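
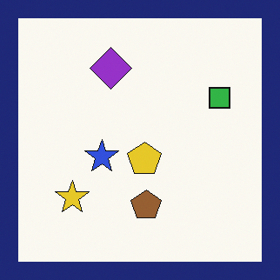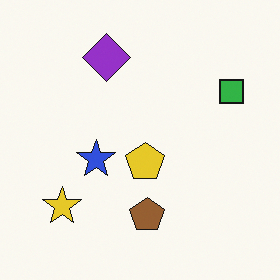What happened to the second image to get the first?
Framed with a navy border.

A solid navy frame runs around the edge of the first image, with the content slightly shrunk inside it.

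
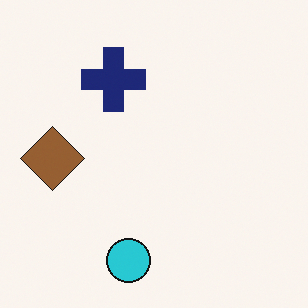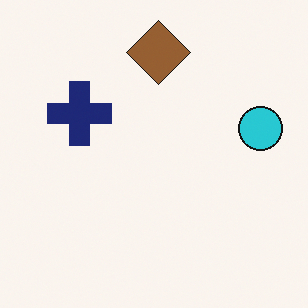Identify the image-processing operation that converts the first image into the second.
It was transposed (reflected across the top-left ↔ bottom-right diagonal).

Shapes have swapped their row and column positions — what was in the top-right is now in the bottom-left — a diagonal reflection.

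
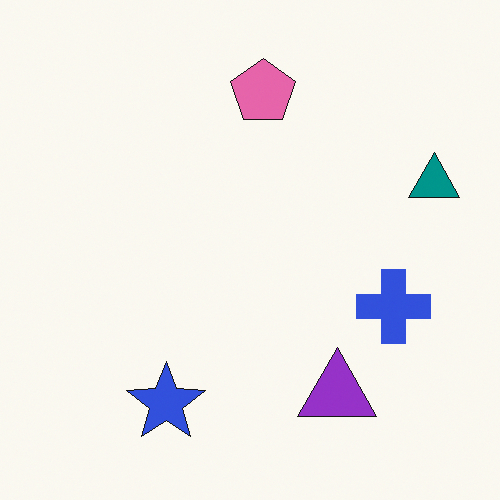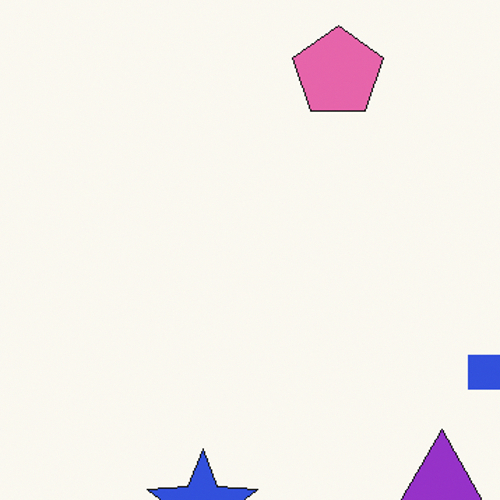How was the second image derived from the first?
Cropped slightly and scaled back up.

The visible shapes are larger and the field of view is narrower; shapes near the original edges may be partly or wholly outside the frame — a crop-and-rescale.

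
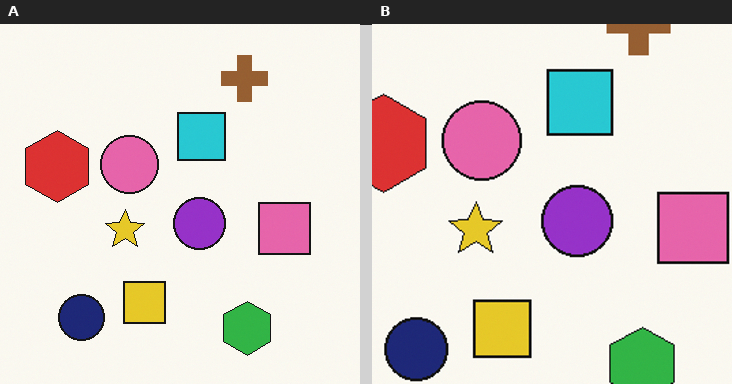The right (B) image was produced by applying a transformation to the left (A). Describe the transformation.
The transformation is: cropped slightly and scaled back up.

The visible shapes are larger and the field of view is narrower; shapes near the original edges may be partly or wholly outside the frame — a crop-and-rescale.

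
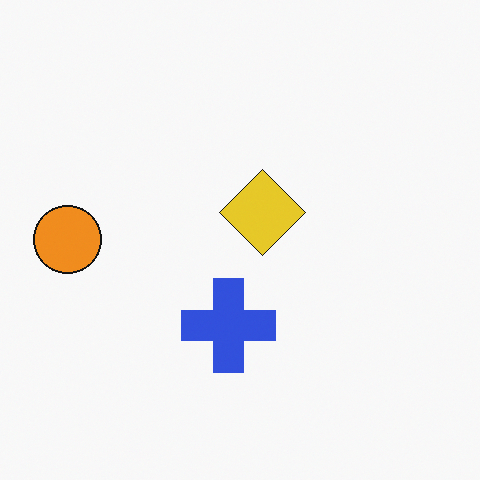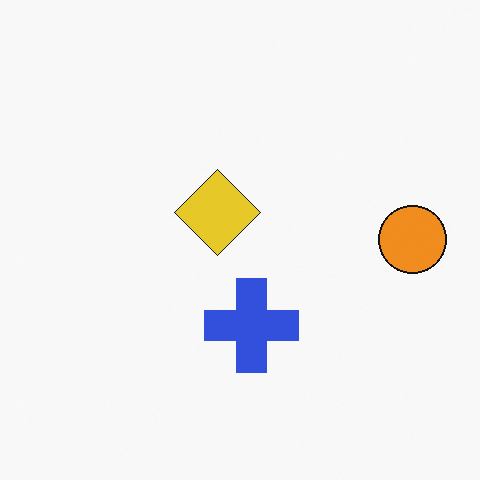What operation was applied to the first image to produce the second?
The image was flipped horizontally (left ↔ right).

The orange circle is in the left of the first image and the right of the second — shapes on opposite sides of the vertical midline have swapped in a mirror flip.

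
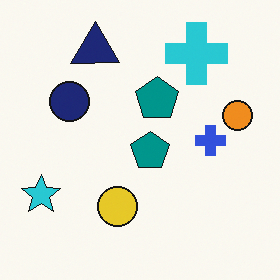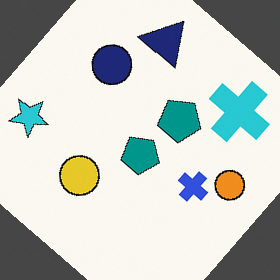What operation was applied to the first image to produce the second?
Rotated clockwise by a large amount — several tens of degrees.

Every shape is tilted by the same angle and the image corners show triangular fill wedges — a whole-image rotation by a non-right angle.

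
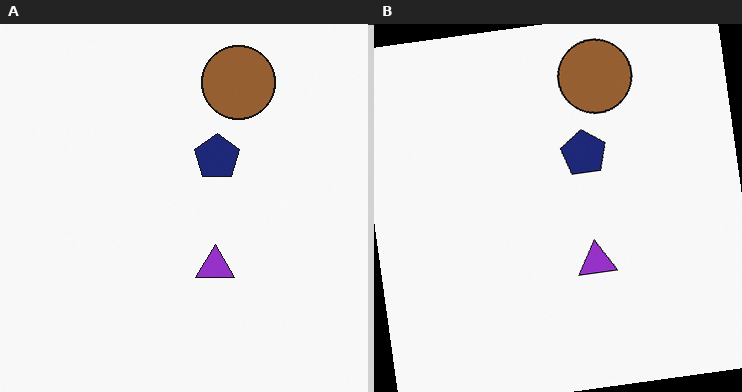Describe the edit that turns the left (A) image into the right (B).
Rotated counter-clockwise by a small amount.

Every shape is tilted by the same angle and the image corners show triangular fill wedges — a whole-image rotation by a non-right angle.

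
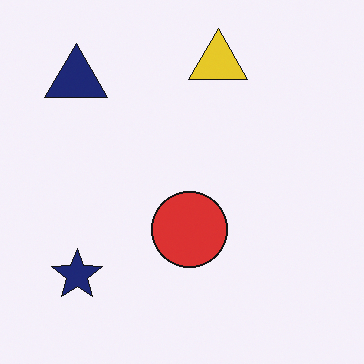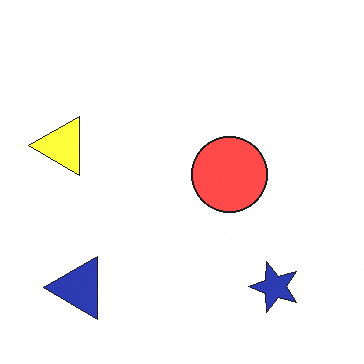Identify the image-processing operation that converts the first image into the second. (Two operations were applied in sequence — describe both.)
It was rotated 90° counter-clockwise, then noticeably brightened.

The navy triangle sits in the top-left of the first image and the bottom-left of the second — consistent with a whole-image 90° counter-clockwise rotation. Every pixel — background and shapes alike — is uniformly brightened.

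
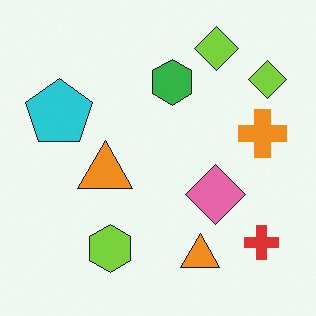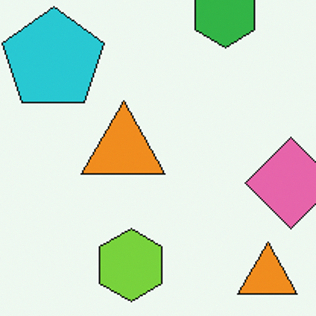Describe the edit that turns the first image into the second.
This is the original image cropped to a modestly smaller region and rescaled.

The visible shapes are larger and the field of view is narrower; shapes near the original edges may be partly or wholly outside the frame — a crop-and-rescale.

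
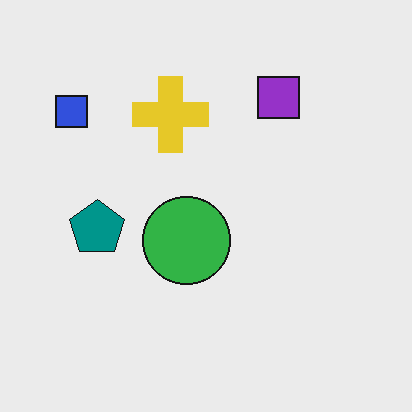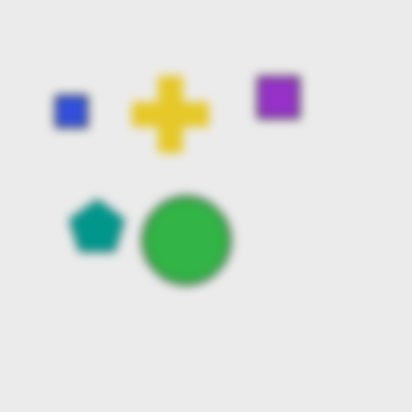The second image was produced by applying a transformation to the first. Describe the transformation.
The transformation is: heavily blurred.

Shape edges and outlines are uniformly softened across the whole image.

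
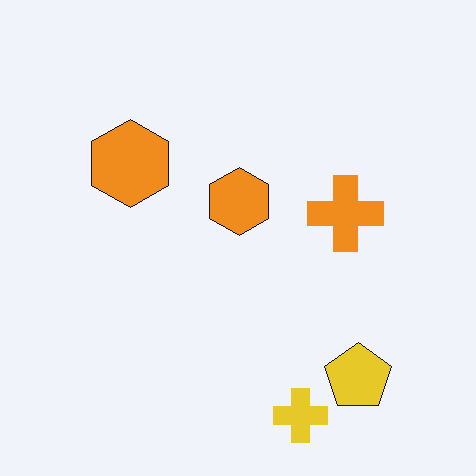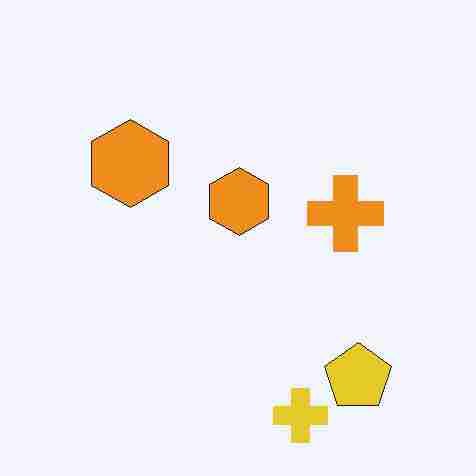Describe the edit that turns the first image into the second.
It was degraded with heavy JPEG compression.

Blocky 8×8 compression artifacts appear around shape edges and the flat background shows ringing — characteristic JPEG degradation.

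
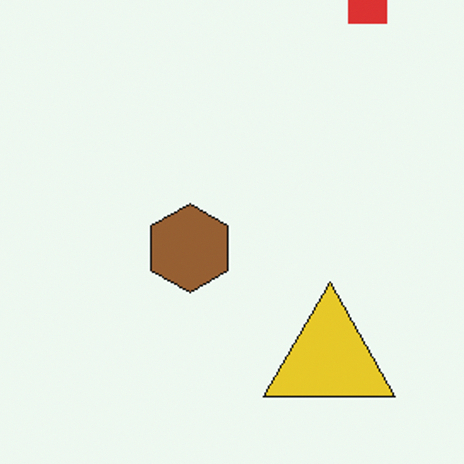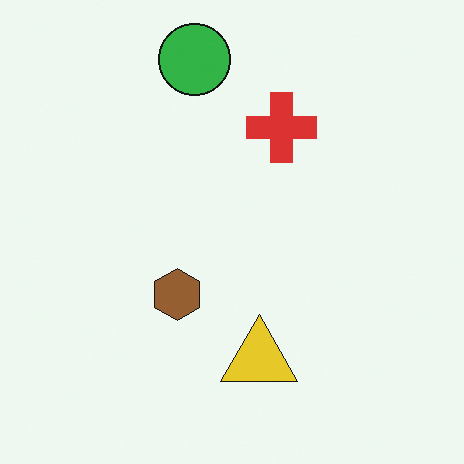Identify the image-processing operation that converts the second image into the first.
It was cropped tightly and scaled back up.

The visible shapes are larger and the field of view is narrower; shapes near the original edges may be partly or wholly outside the frame — a crop-and-rescale.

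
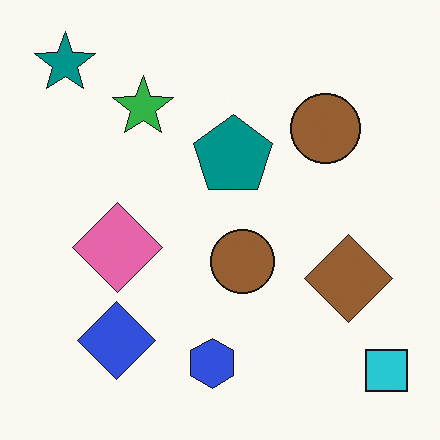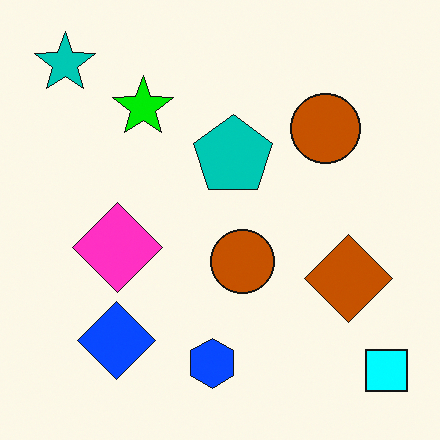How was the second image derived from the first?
The second image is the first heavily oversaturated.

All colors are more vivid — a global saturation change.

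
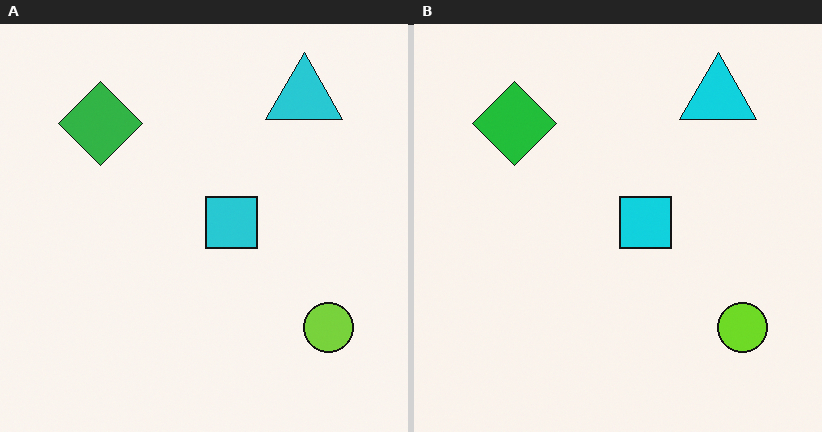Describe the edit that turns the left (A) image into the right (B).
The transformation is: slightly oversaturated.

All colors are more vivid — a global saturation change.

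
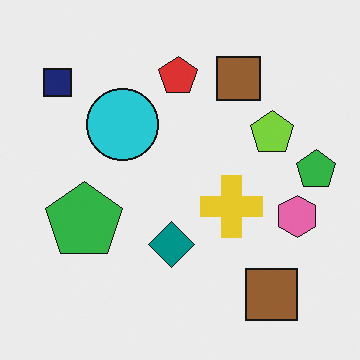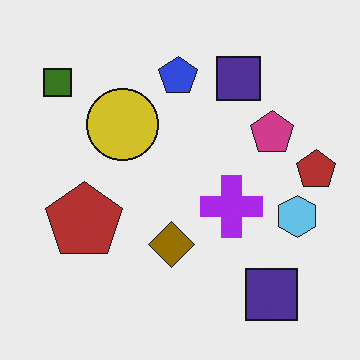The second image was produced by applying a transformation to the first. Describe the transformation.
The image was hue-shifted through roughly half the color wheel.

Every shape's color has rotated by the same amount around the hue wheel — a uniform hue shift.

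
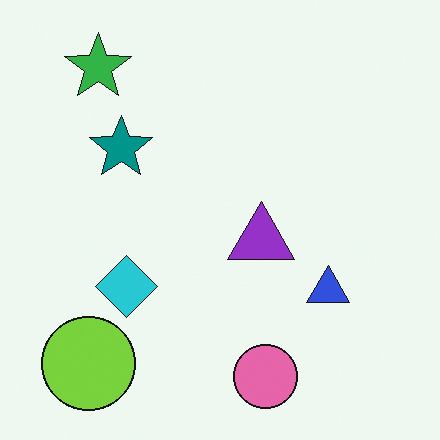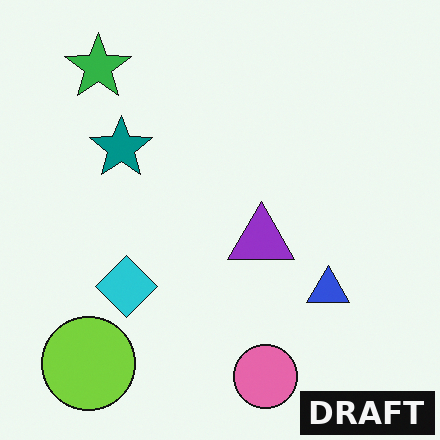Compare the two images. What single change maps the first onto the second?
The transformation is: watermarked with the text "DRAFT" in the lower-right corner.

A dark label reading "DRAFT" appears in the lower-right corner.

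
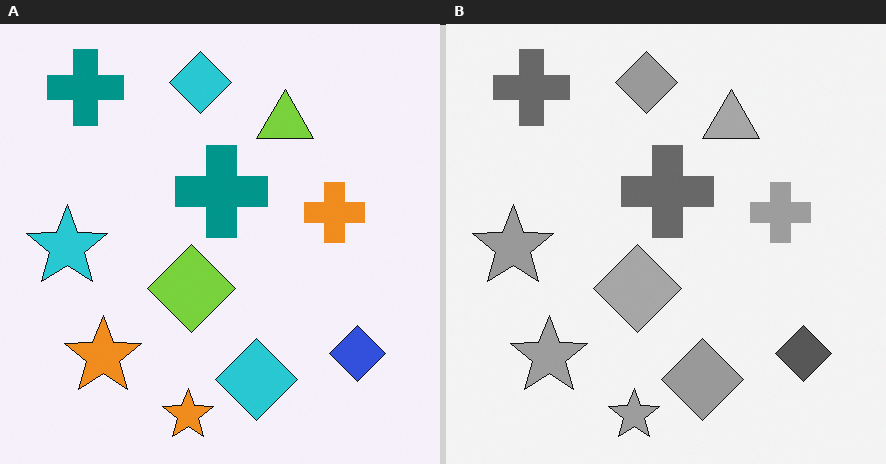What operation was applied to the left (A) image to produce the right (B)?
This is the original image converted to grayscale.

All color is removed — every shape is now a shade of grey.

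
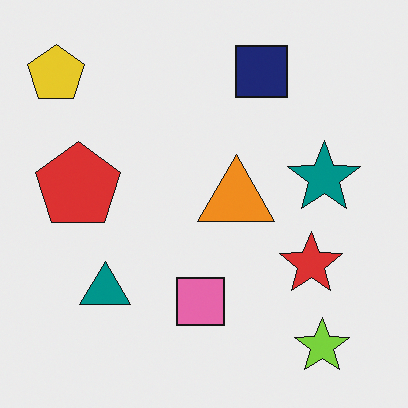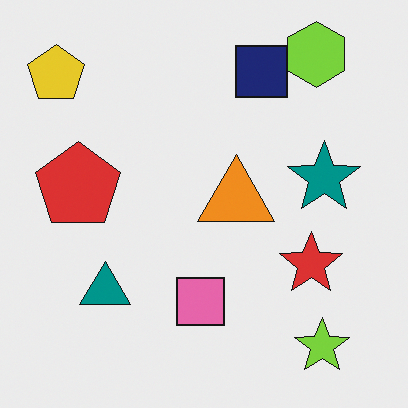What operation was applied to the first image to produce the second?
The image was overlaid with an additional lime hexagon.

A lime hexagon appears in the second image that is absent from the first.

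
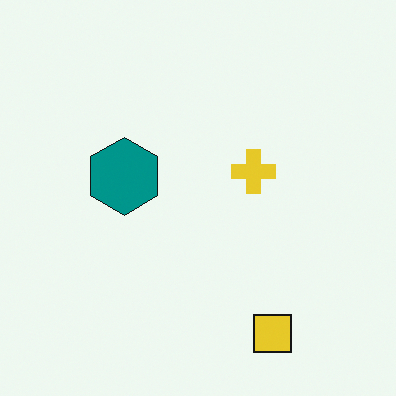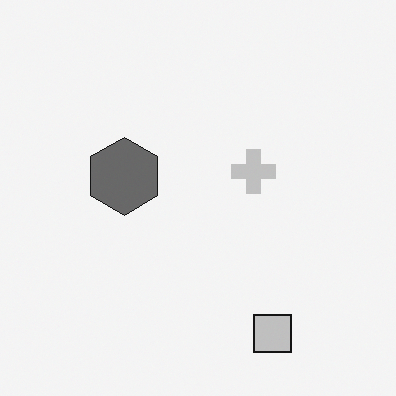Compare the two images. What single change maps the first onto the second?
The transformation is: converted to grayscale.

All color is removed — every shape is now a shade of grey.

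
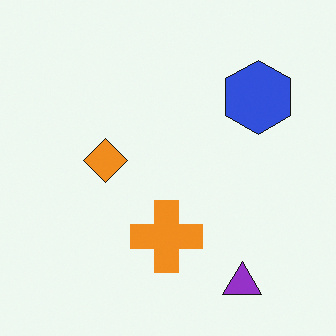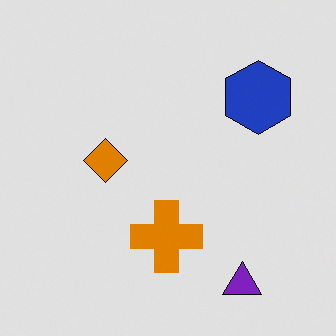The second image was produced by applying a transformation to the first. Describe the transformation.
The second image is the first moderately posterized.

Each flat color has snapped to a coarser quantized level — most visibly, the near-white background has dropped to a flat grey.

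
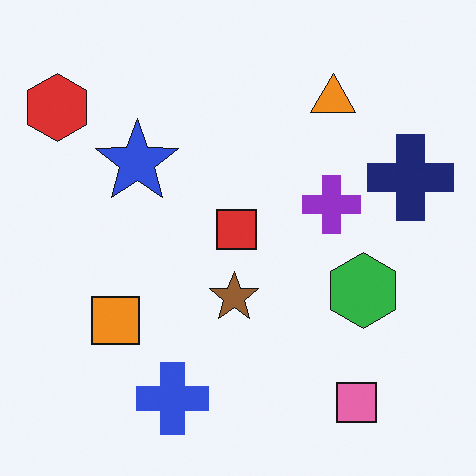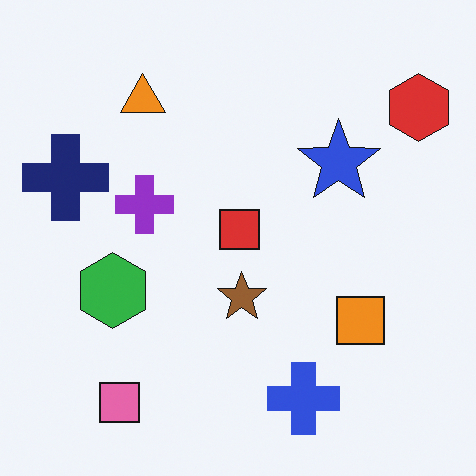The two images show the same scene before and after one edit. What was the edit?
This is the original image flipped horizontally (left ↔ right).

The red hexagon is in the top-left of the first image and the top-right of the second — shapes on opposite sides of the vertical midline have swapped in a mirror flip.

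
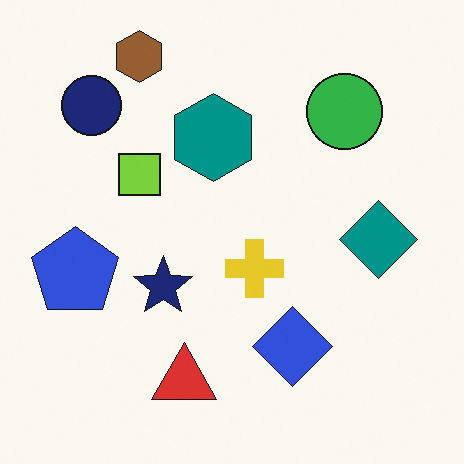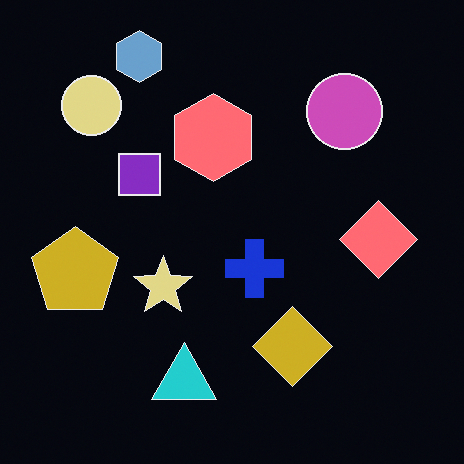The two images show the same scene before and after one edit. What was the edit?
The image was color-inverted (negative).

The light background has become dark and every shape's color is its complement — a photographic negative.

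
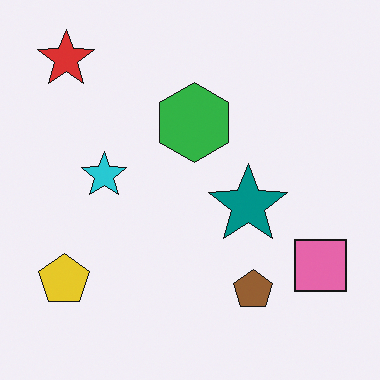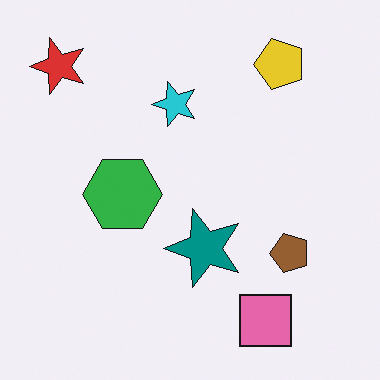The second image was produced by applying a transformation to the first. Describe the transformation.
It was transposed (reflected across the top-left ↔ bottom-right diagonal).

Shapes have swapped their row and column positions — what was in the top-right is now in the bottom-left — a diagonal reflection.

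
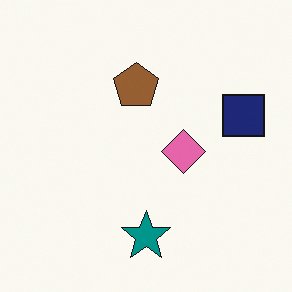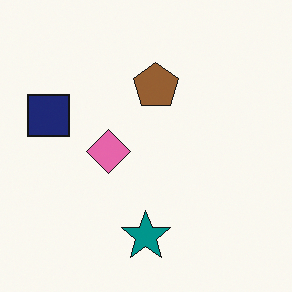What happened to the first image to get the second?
Flipped horizontally (left ↔ right).

The navy square is in the right of the first image and the left of the second — shapes on opposite sides of the vertical midline have swapped in a mirror flip.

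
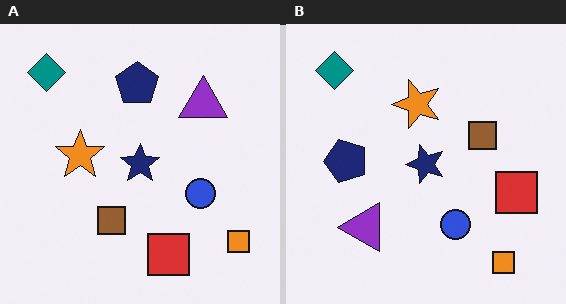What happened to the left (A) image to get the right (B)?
Transposed (reflected across the top-left ↔ bottom-right diagonal).

Shapes have swapped their row and column positions — what was in the top-right is now in the bottom-left — a diagonal reflection.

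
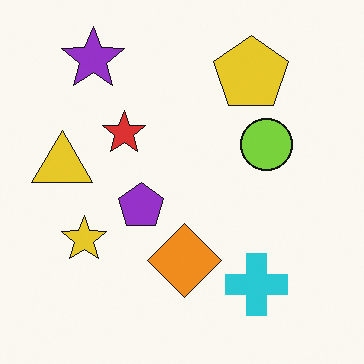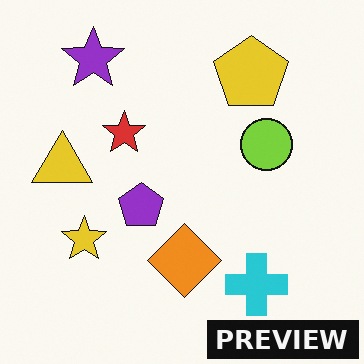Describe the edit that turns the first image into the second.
This is the original image watermarked with the text "PREVIEW" in the lower-right corner.

A dark label reading "PREVIEW" appears in the lower-right corner.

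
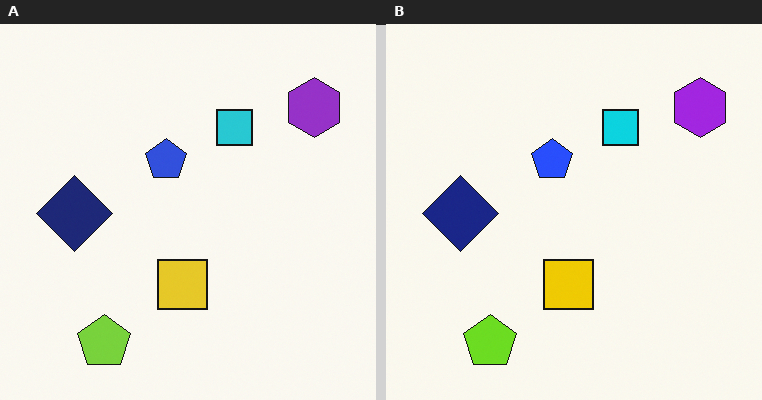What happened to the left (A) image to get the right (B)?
Slightly oversaturated.

All colors are more vivid — a global saturation change.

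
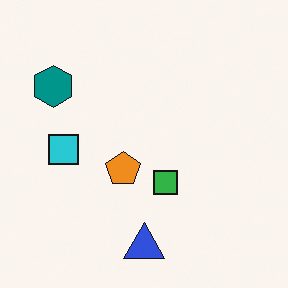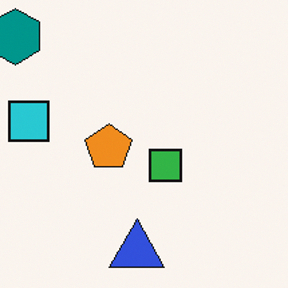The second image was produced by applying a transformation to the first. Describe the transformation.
It was cropped slightly and scaled back up.

The visible shapes are larger and the field of view is narrower; shapes near the original edges may be partly or wholly outside the frame — a crop-and-rescale.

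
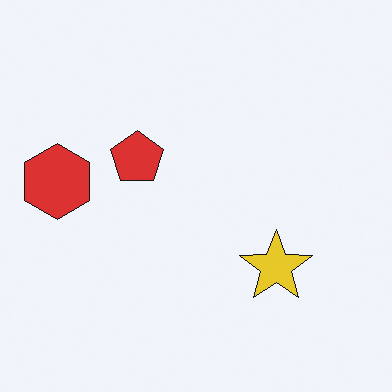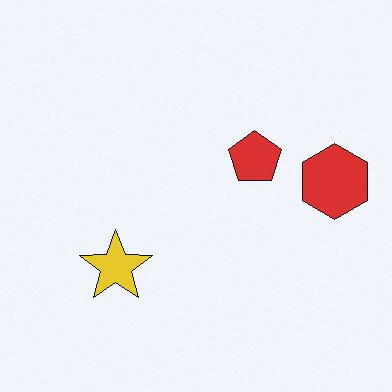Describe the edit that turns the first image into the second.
It was flipped horizontally (left ↔ right).

The red hexagon is in the left of the first image and the right of the second — shapes on opposite sides of the vertical midline have swapped in a mirror flip.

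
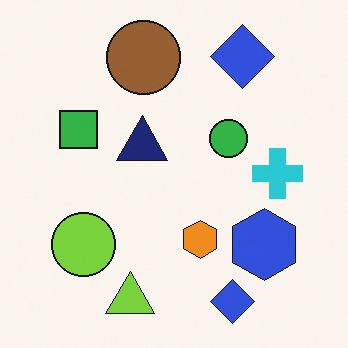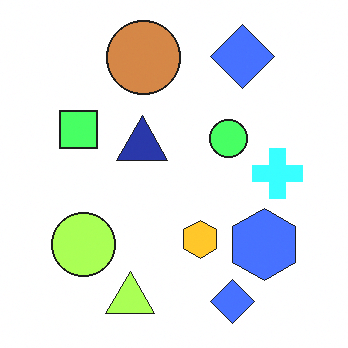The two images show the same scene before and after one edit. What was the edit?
It was substantially brightened.

Every pixel — background and shapes alike — is uniformly brightened.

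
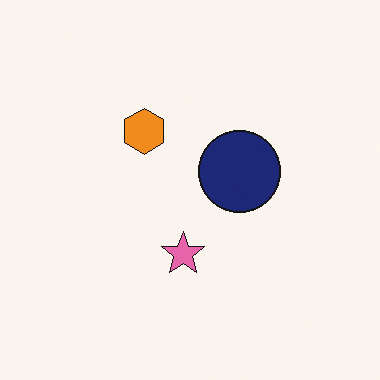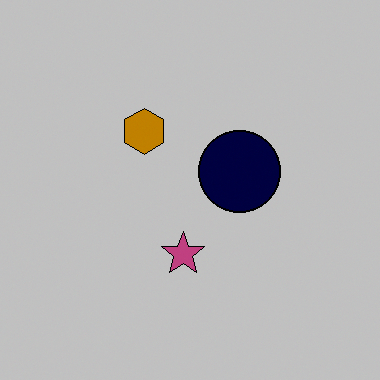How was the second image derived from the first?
This is the original image heavily posterized to just a handful of flat colors.

Each flat color has snapped to a coarser quantized level — most visibly, the near-white background has dropped to a flat grey.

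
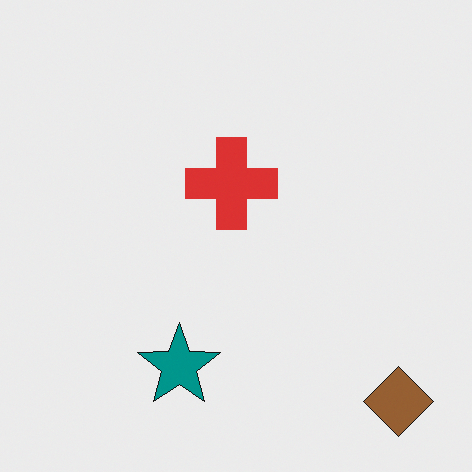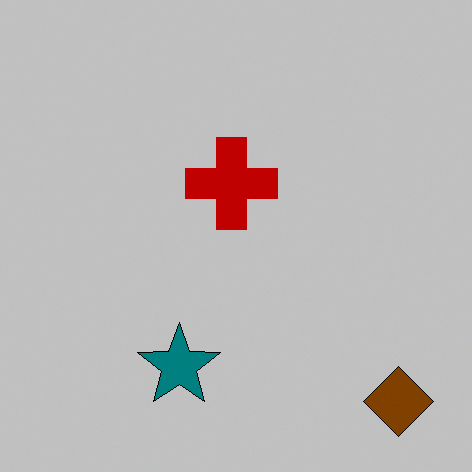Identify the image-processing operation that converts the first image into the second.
Heavily posterized to just a handful of flat colors.

Each flat color has snapped to a coarser quantized level — most visibly, the near-white background has dropped to a flat grey.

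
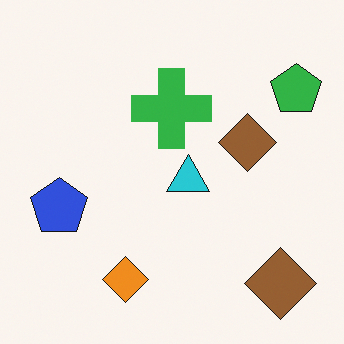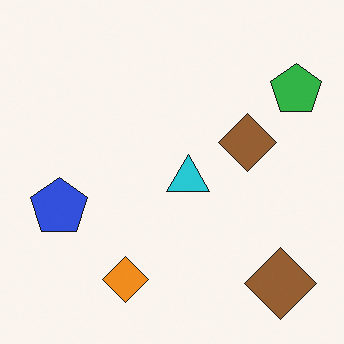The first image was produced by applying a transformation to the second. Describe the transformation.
Overlaid with an additional green cross.

A green cross appears in the first image that is absent from the second.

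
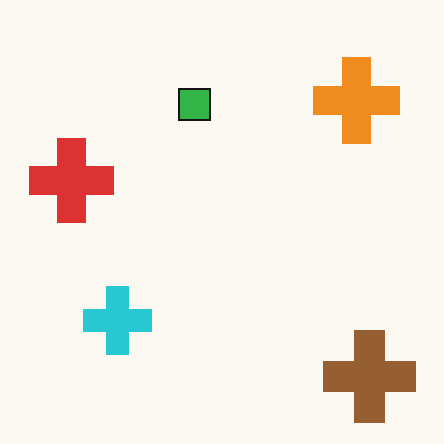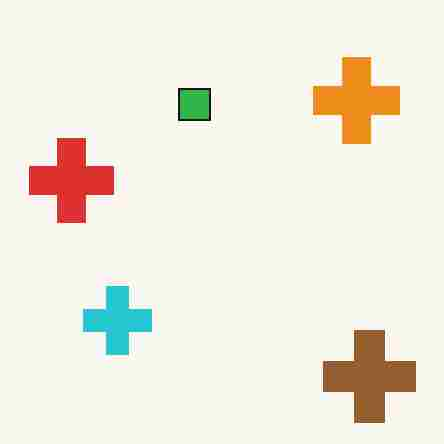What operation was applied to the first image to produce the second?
It was degraded with heavy JPEG compression.

Blocky 8×8 compression artifacts appear around shape edges and the flat background shows ringing — characteristic JPEG degradation.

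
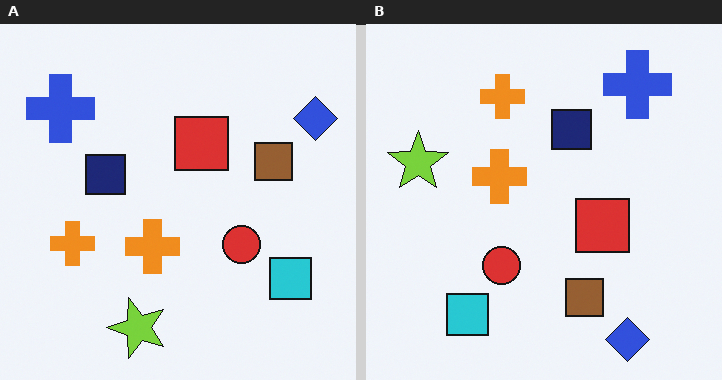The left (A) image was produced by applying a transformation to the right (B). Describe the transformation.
This is the original image rotated 90° counter-clockwise.

The blue diamond sits in the bottom-right of the right (B) image and the top-right of the left (A) — consistent with a whole-image 90° counter-clockwise rotation.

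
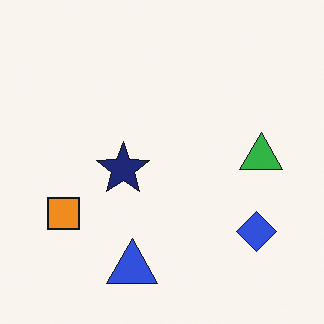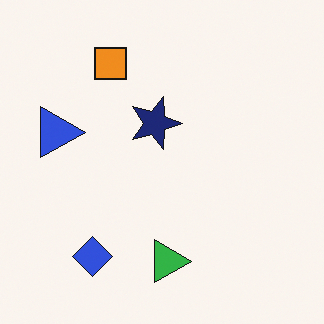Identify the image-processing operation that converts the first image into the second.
The transformation is: rotated 90° clockwise.

The blue diamond sits in the bottom-right of the first image and the bottom-left of the second — consistent with a whole-image 90° clockwise rotation.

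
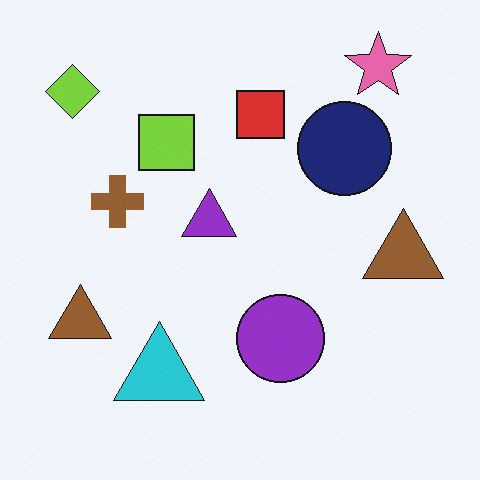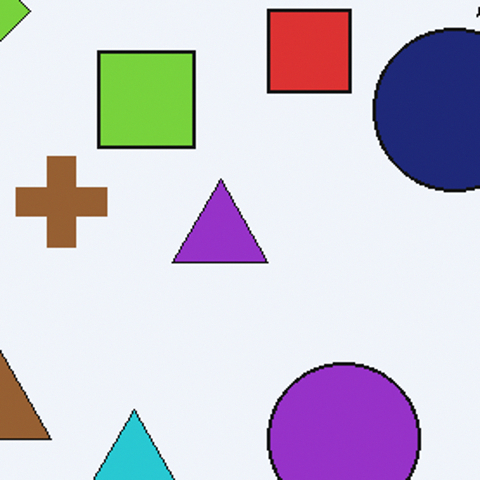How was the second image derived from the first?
This is the original image cropped to a noticeably smaller region and rescaled.

The visible shapes are larger and the field of view is narrower; shapes near the original edges may be partly or wholly outside the frame — a crop-and-rescale.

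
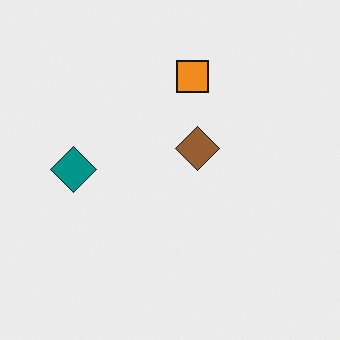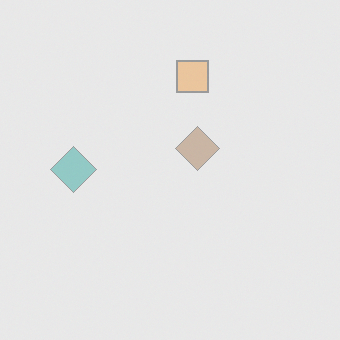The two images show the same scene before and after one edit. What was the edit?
The second image is the first given much lower contrast.

Tones are pushed toward mid-grey across the whole image — a global contrast change.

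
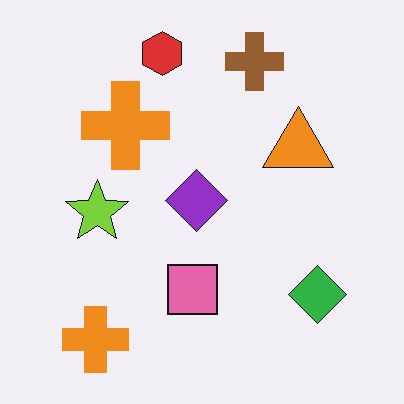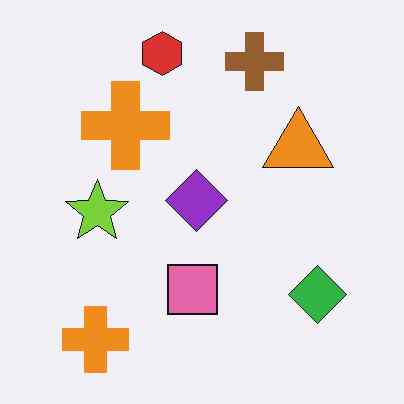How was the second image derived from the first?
The image was JPEG-compressed with visible artifacts.

Blocky 8×8 compression artifacts appear around shape edges and the flat background shows ringing — characteristic JPEG degradation.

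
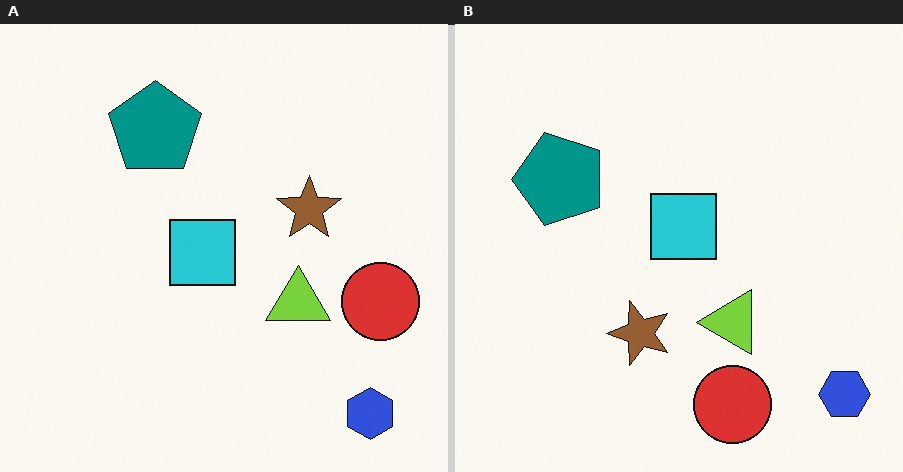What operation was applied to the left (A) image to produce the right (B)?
It was transposed (reflected across the top-left ↔ bottom-right diagonal).

Shapes have swapped their row and column positions — what was in the top-right is now in the bottom-left — a diagonal reflection.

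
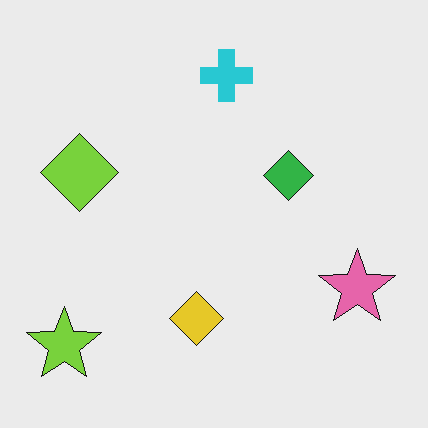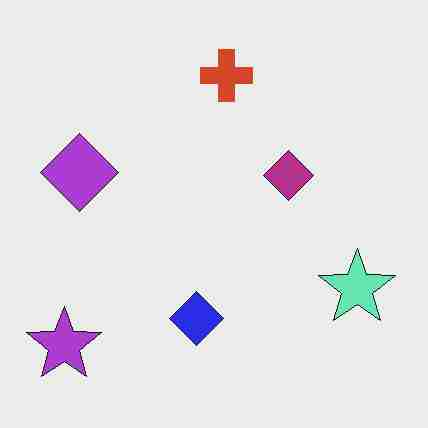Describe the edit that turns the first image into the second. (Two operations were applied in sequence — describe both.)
Hue-shifted by a large amount, then heavily JPEG-compressed with obvious blocking artifacts.

Every shape's color has rotated by the same amount around the hue wheel — a uniform hue shift. Blocky 8×8 compression artifacts appear around shape edges and the flat background shows ringing — characteristic JPEG degradation.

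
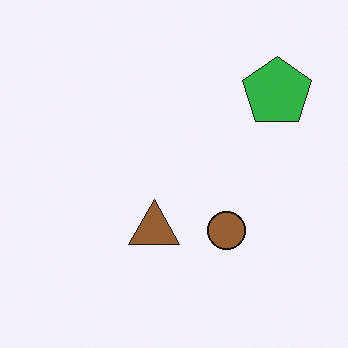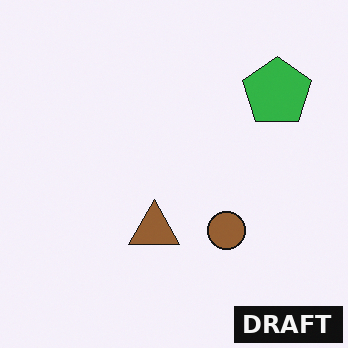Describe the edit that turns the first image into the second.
The image was watermarked with the text "DRAFT" in the lower-right corner.

A dark label reading "DRAFT" appears in the lower-right corner.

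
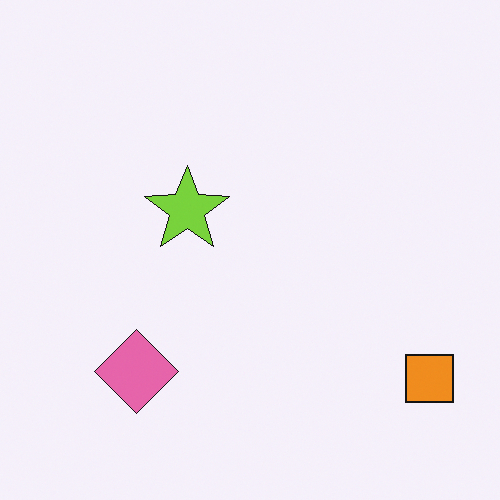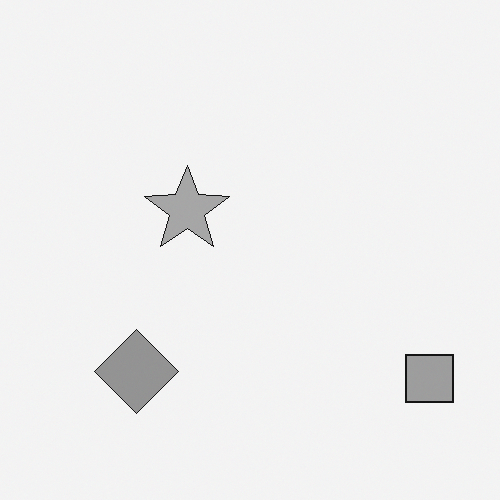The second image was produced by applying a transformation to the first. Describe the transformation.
This is the original image converted to grayscale.

All color is removed — every shape is now a shade of grey.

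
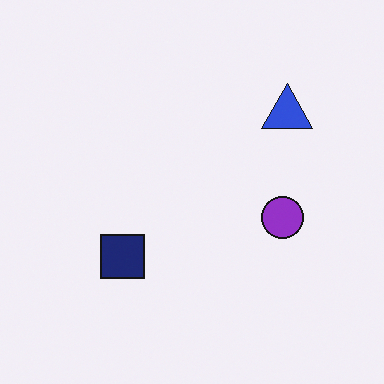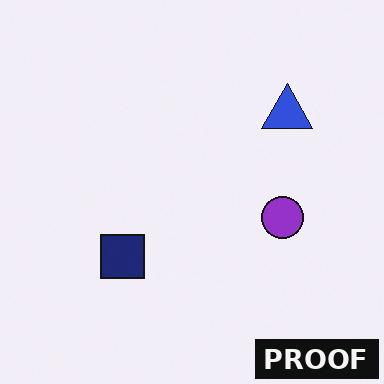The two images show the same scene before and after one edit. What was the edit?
The transformation is: watermarked with the text "PROOF" in the lower-right corner.

A dark label reading "PROOF" appears in the lower-right corner.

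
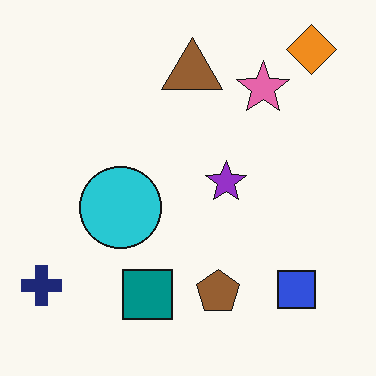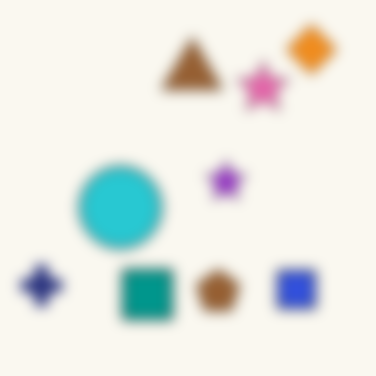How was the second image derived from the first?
This is the original image strongly gaussian-blurred.

Shape edges and outlines are uniformly softened across the whole image.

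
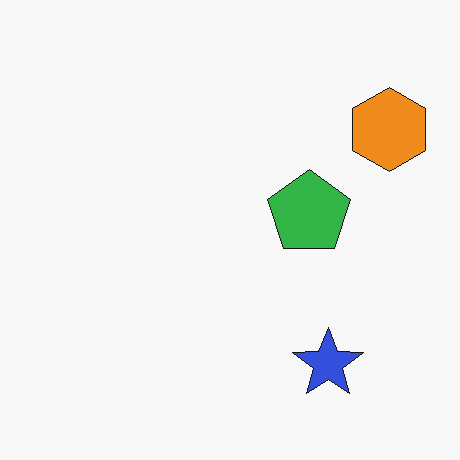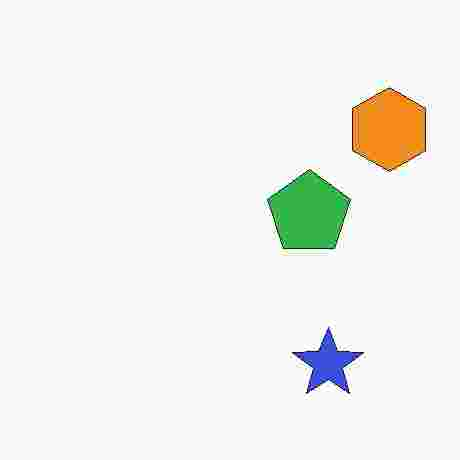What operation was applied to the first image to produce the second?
This is the original image heavily JPEG-compressed with obvious blocking artifacts.

Blocky 8×8 compression artifacts appear around shape edges and the flat background shows ringing — characteristic JPEG degradation.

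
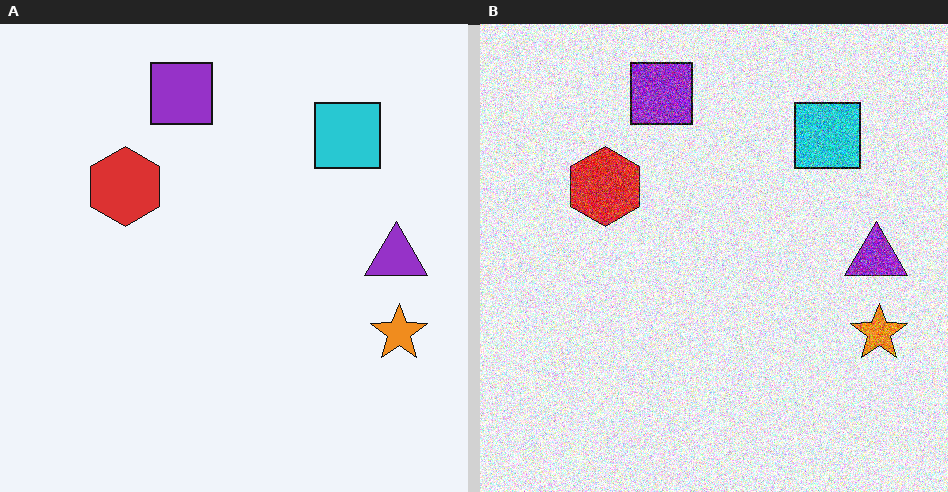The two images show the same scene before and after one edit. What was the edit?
It was degraded with a thick layer of grain.

Random speckle covers the whole image, including the flat background.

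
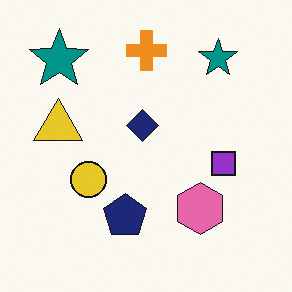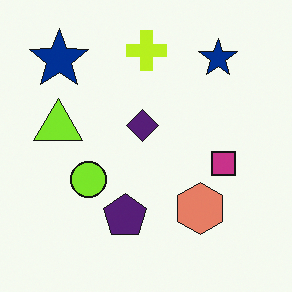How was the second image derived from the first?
The image was hue-shifted by a small amount.

Every shape's color has rotated by the same amount around the hue wheel — a uniform hue shift.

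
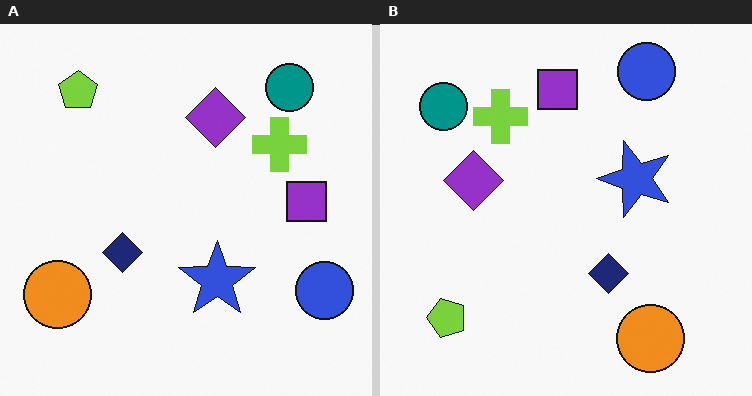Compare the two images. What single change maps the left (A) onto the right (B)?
The transformation is: rotated 90° counter-clockwise.

The lime pentagon sits in the top-left of the left (A) image and the bottom-left of the right (B) — consistent with a whole-image 90° counter-clockwise rotation.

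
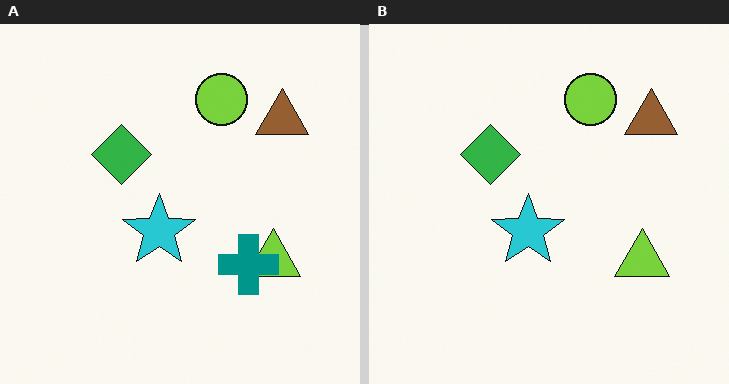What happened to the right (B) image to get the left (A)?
The transformation is: overlaid with an additional teal cross.

A teal cross appears in the left (A) image that is absent from the right (B).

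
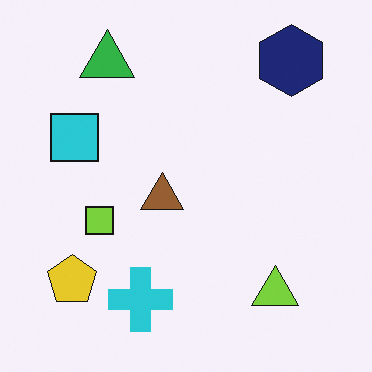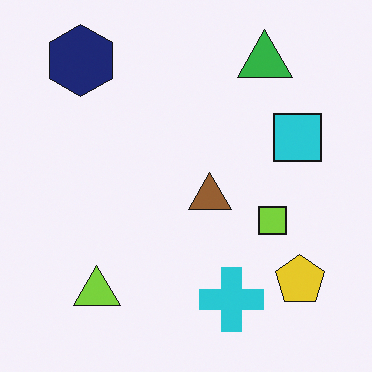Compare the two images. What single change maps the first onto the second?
It was flipped horizontally (left ↔ right).

The yellow pentagon is in the bottom-left of the first image and the bottom-right of the second — shapes on opposite sides of the vertical midline have swapped in a mirror flip.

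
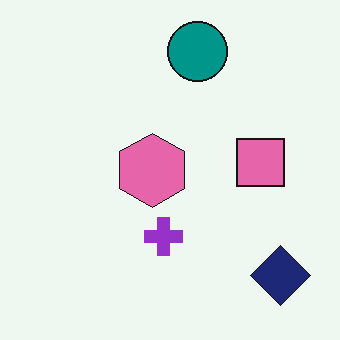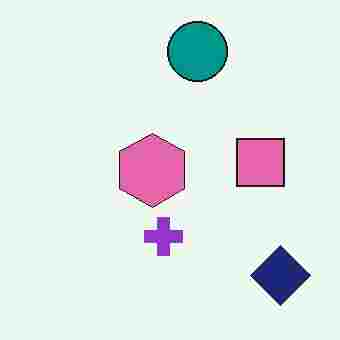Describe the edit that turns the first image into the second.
This is the original image degraded with heavy JPEG compression.

Blocky 8×8 compression artifacts appear around shape edges and the flat background shows ringing — characteristic JPEG degradation.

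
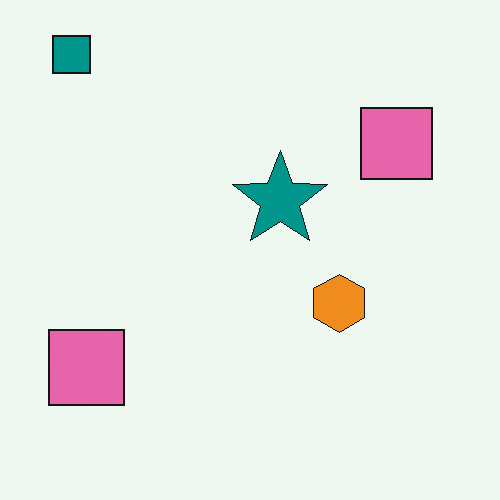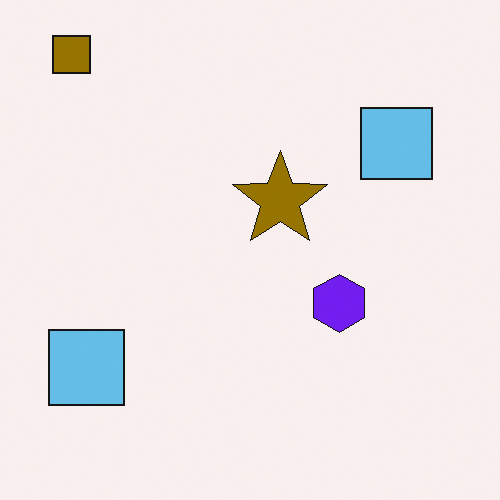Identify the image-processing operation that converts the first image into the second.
This is the original image hue-shifted through roughly half the color wheel.

Every shape's color has rotated by the same amount around the hue wheel — a uniform hue shift.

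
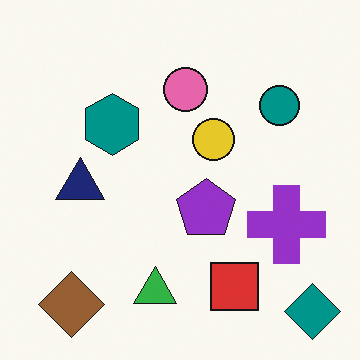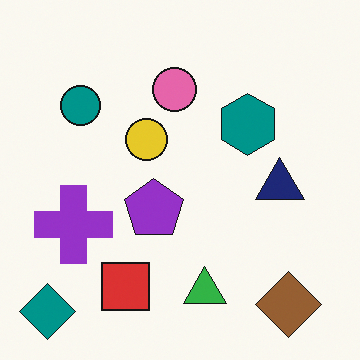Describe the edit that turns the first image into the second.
The transformation is: flipped horizontally (left ↔ right).

The teal diamond is in the bottom-right of the first image and the bottom-left of the second — shapes on opposite sides of the vertical midline have swapped in a mirror flip.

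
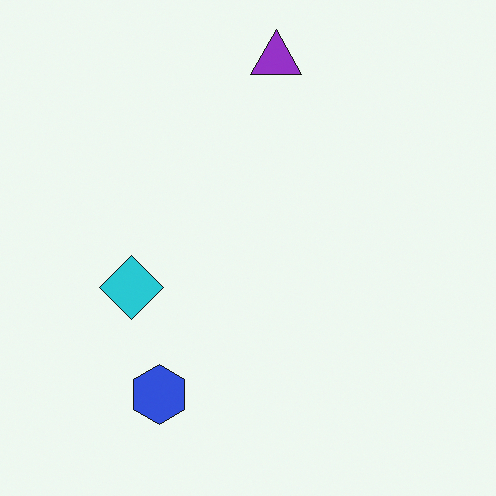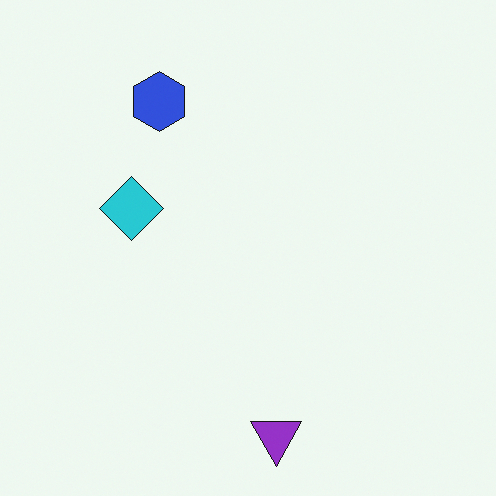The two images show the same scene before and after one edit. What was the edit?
The second image is the first flipped vertically (top ↔ bottom).

The purple triangle is in the top of the first image and the bottom of the second — shapes on opposite sides of the horizontal midline have swapped in a mirror flip.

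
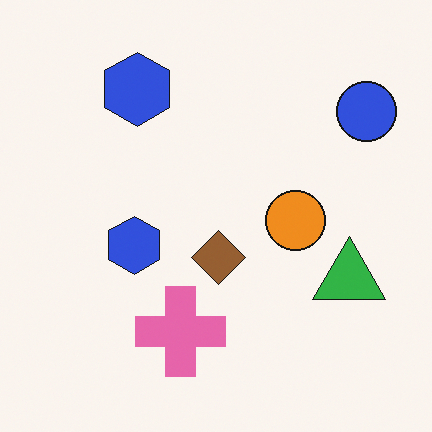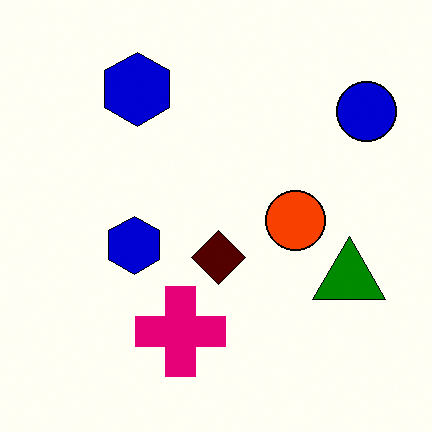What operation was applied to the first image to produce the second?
The second image is the first boosted in contrast.

Tones are pushed away from mid-grey across the whole image — a global contrast change.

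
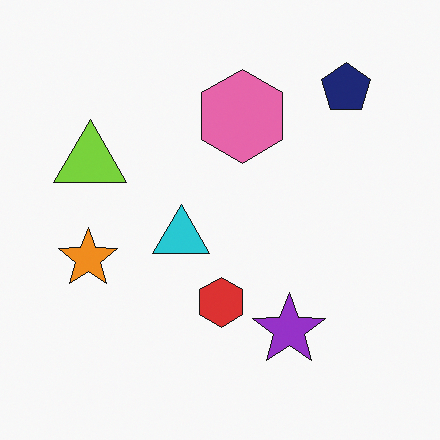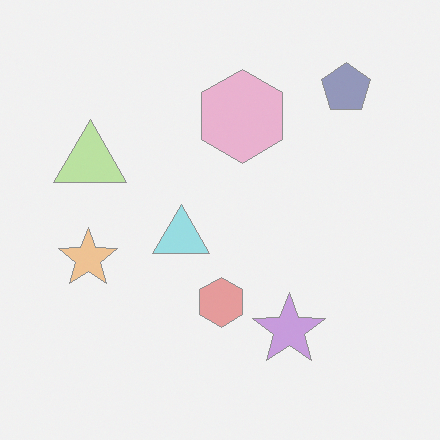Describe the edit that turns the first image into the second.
Given much lower contrast.

Tones are pushed toward mid-grey across the whole image — a global contrast change.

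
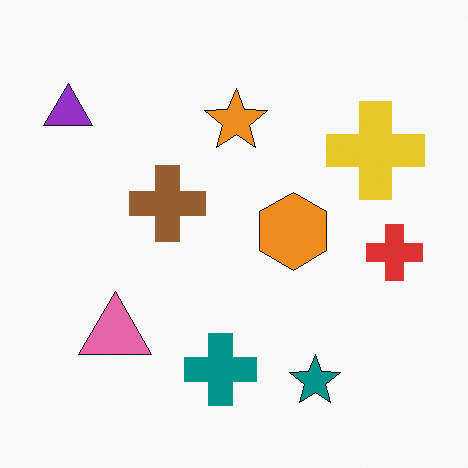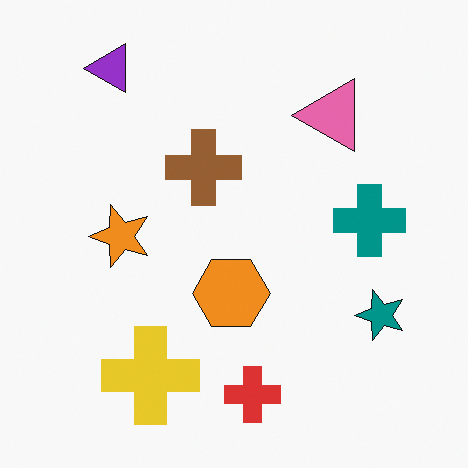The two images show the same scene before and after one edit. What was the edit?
The transformation is: transposed (reflected across the top-left ↔ bottom-right diagonal).

Shapes have swapped their row and column positions — what was in the top-right is now in the bottom-left — a diagonal reflection.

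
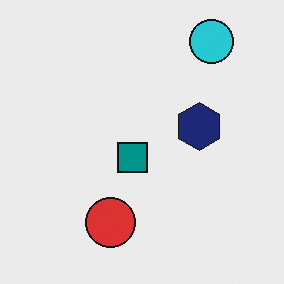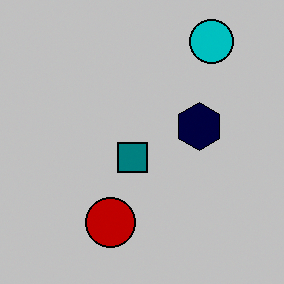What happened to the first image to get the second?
It was heavily posterized to just a handful of flat colors.

Each flat color has snapped to a coarser quantized level — most visibly, the near-white background has dropped to a flat grey.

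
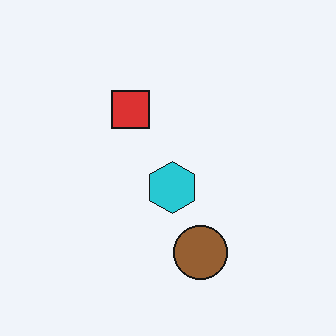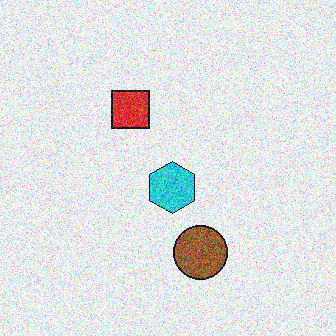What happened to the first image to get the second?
The transformation is: degraded with heavy additive noise.

Random speckle covers the whole image, including the flat background.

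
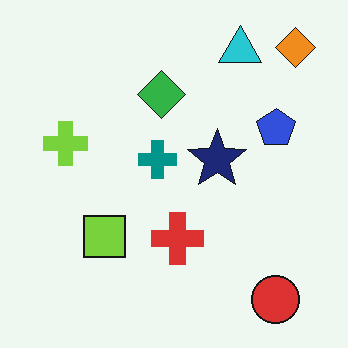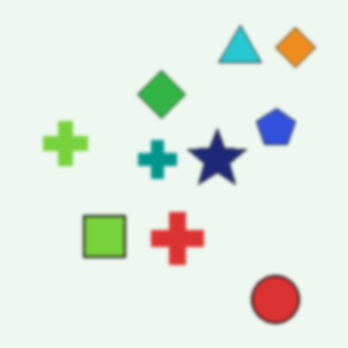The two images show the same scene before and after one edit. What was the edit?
Slightly softened.

Shape edges and outlines are uniformly softened across the whole image.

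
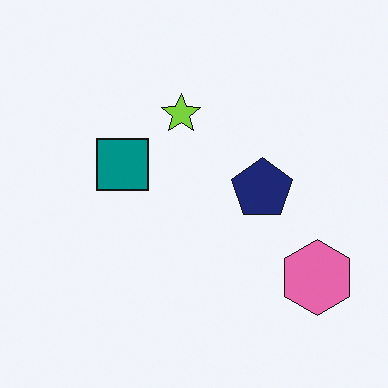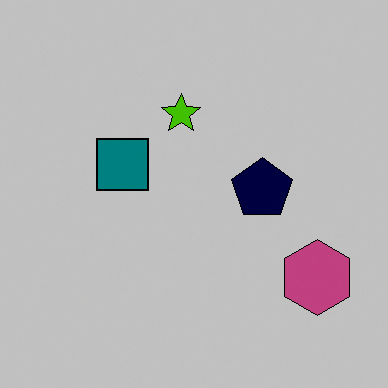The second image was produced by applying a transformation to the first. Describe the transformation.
Aggressively posterized.

Each flat color has snapped to a coarser quantized level — most visibly, the near-white background has dropped to a flat grey.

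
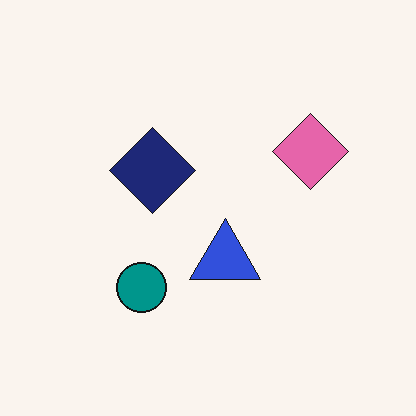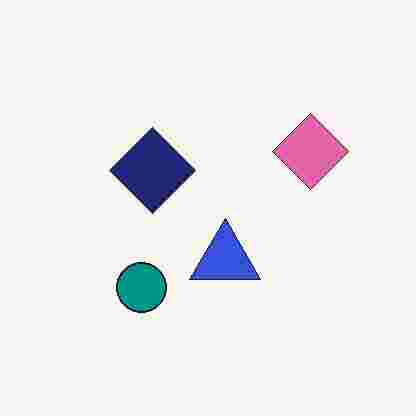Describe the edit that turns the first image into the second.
This is the original image degraded with heavy JPEG compression.

Blocky 8×8 compression artifacts appear around shape edges and the flat background shows ringing — characteristic JPEG degradation.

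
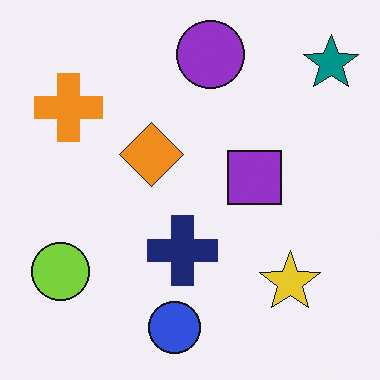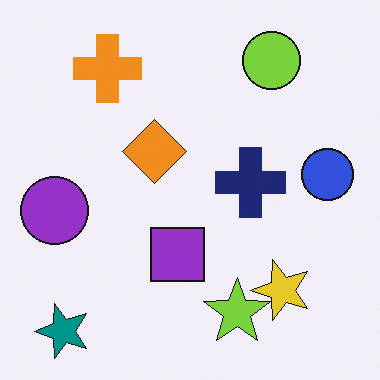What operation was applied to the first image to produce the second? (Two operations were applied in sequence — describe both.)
It was transposed (reflected across the top-left ↔ bottom-right diagonal), then overlaid with an additional lime star.

Shapes have swapped their row and column positions — what was in the top-right is now in the bottom-left — a diagonal reflection. A lime star appears in the second image that is absent from the first.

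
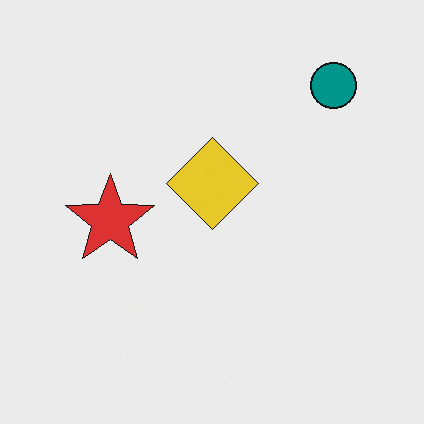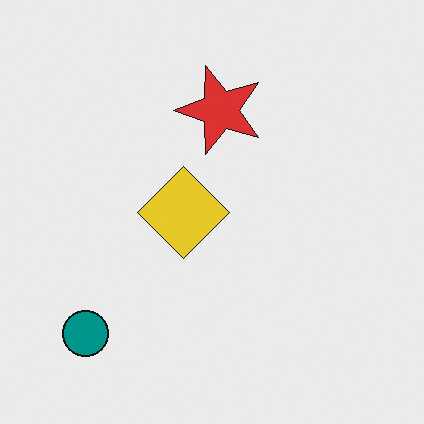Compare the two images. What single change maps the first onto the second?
Transposed (reflected across the top-left ↔ bottom-right diagonal).

Shapes have swapped their row and column positions — what was in the top-right is now in the bottom-left — a diagonal reflection.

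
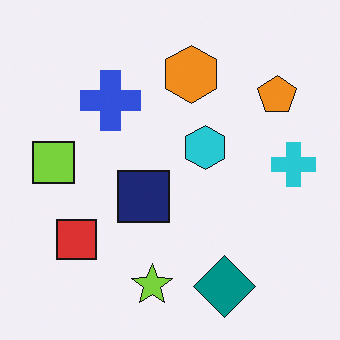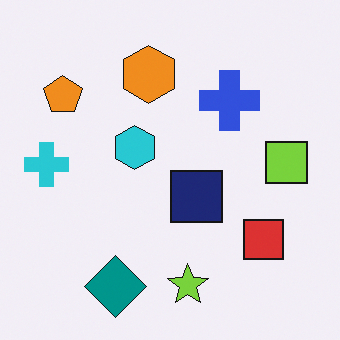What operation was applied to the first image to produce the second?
Flipped horizontally (left ↔ right).

The cyan cross is in the right of the first image and the left of the second — shapes on opposite sides of the vertical midline have swapped in a mirror flip.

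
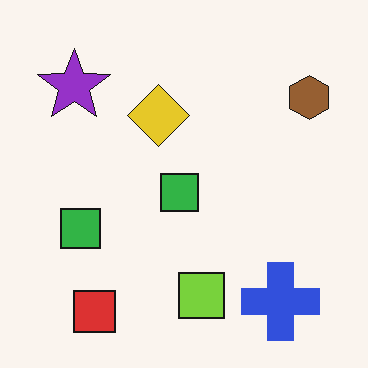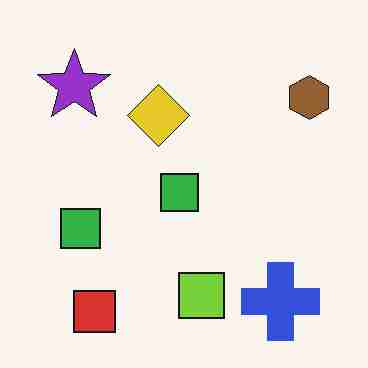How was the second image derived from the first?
The image was degraded with heavy JPEG compression.

Blocky 8×8 compression artifacts appear around shape edges and the flat background shows ringing — characteristic JPEG degradation.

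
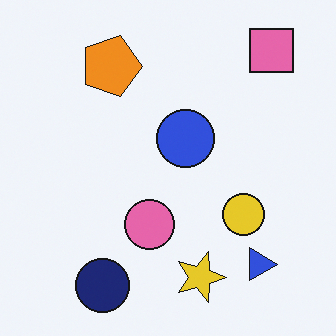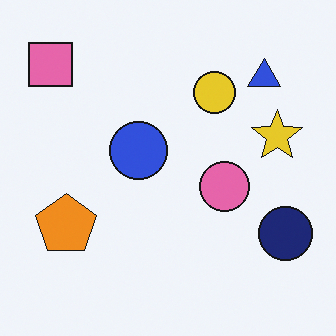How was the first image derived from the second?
It was rotated 90° clockwise.

The pink square sits in the top-left of the second image and the top-right of the first — consistent with a whole-image 90° clockwise rotation.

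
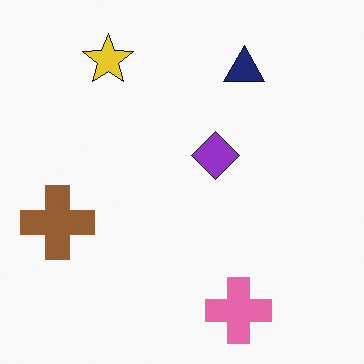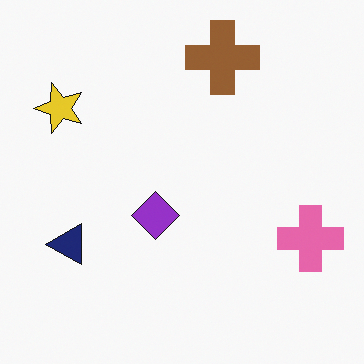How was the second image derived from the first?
The second image is the first transposed (reflected across the top-left ↔ bottom-right diagonal).

Shapes have swapped their row and column positions — what was in the top-right is now in the bottom-left — a diagonal reflection.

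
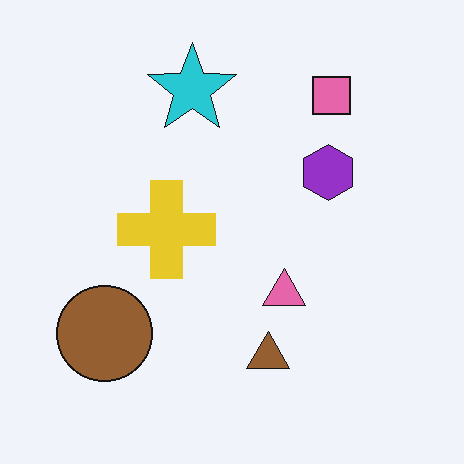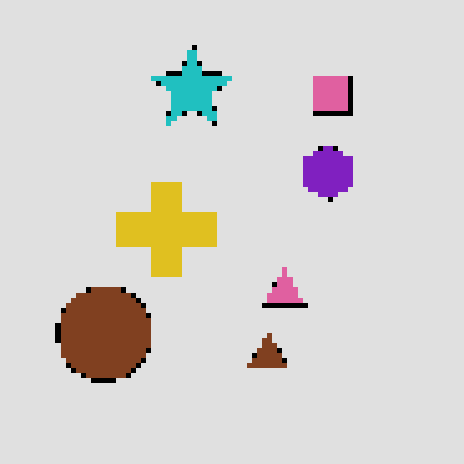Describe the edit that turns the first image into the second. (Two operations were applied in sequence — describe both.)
This is the original image moderately posterized, then mildly pixelated.

Each flat color has snapped to a coarser quantized level — most visibly, the near-white background has dropped to a flat grey. Shapes are reduced to large square blocks; fine edges and outlines are lost — a downscale-then-upscale (mosaic) effect.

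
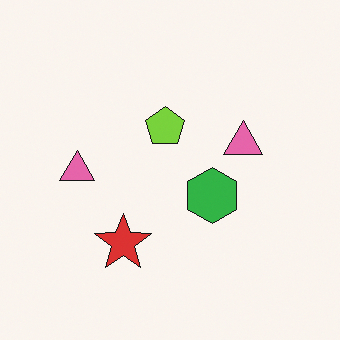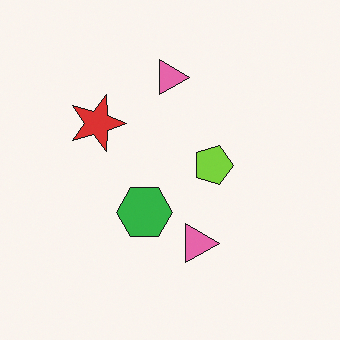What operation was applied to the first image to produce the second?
The second image is the first rotated 90° clockwise.

The red star sits in the bottom of the first image and the left of the second — consistent with a whole-image 90° clockwise rotation.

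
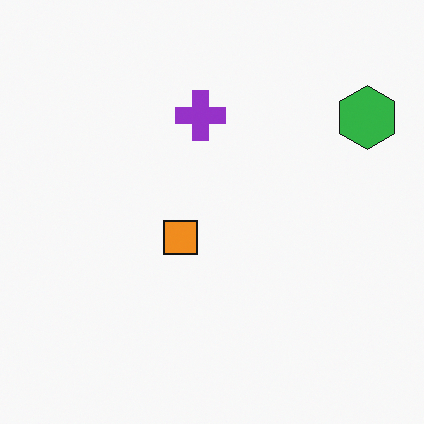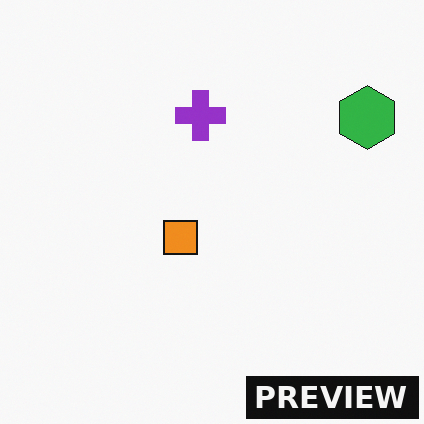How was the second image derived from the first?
The second image is the first watermarked with the text "PREVIEW" in the lower-right corner.

A dark label reading "PREVIEW" appears in the lower-right corner.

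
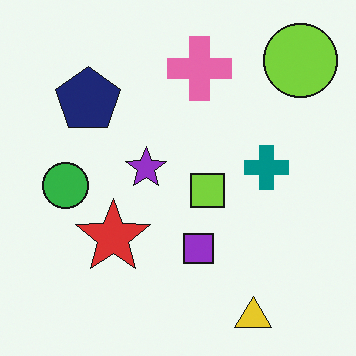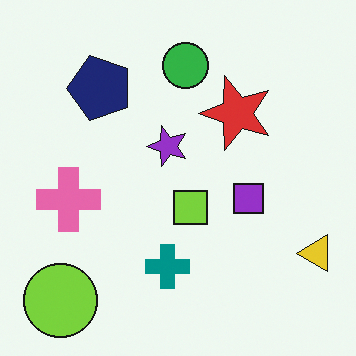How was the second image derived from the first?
The transformation is: transposed (reflected across the top-left ↔ bottom-right diagonal).

Shapes have swapped their row and column positions — what was in the top-right is now in the bottom-left — a diagonal reflection.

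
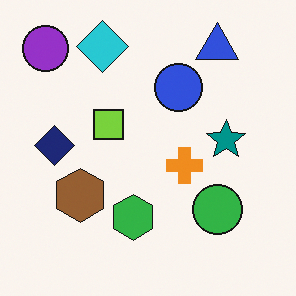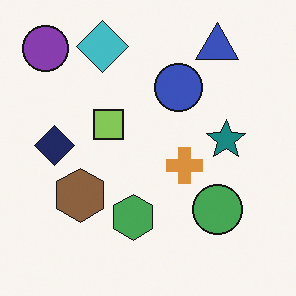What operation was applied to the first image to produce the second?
The second image is the first slightly desaturated.

All colors are more muted and greyish — a global saturation change.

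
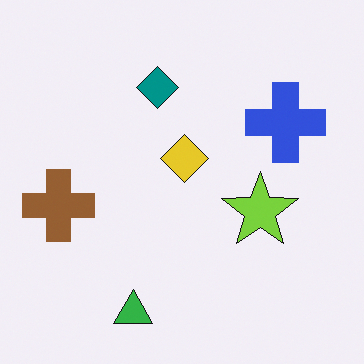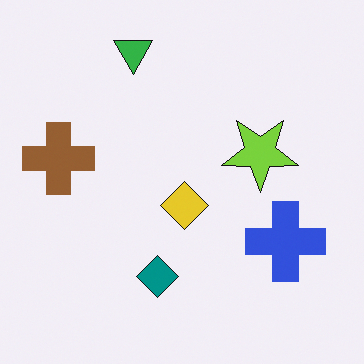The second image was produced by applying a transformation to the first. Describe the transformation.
Flipped vertically (top ↔ bottom).

The green triangle is in the bottom of the first image and the top of the second — shapes on opposite sides of the horizontal midline have swapped in a mirror flip.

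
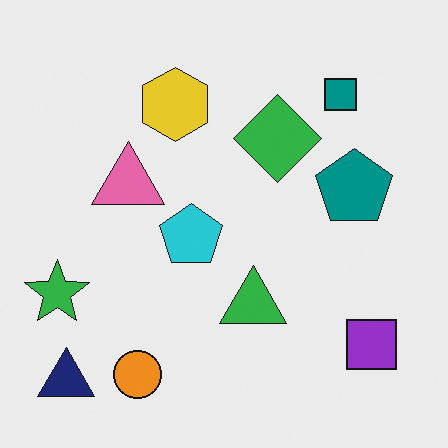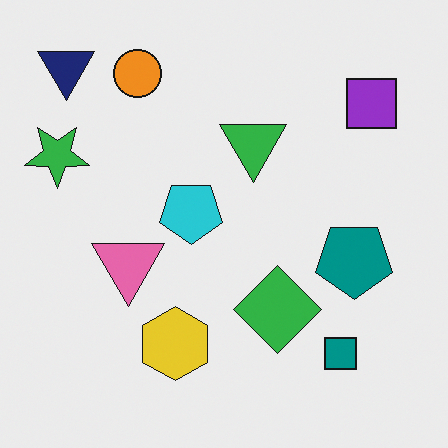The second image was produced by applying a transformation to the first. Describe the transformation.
The second image is the first flipped vertically (top ↔ bottom).

The navy triangle is in the bottom-left of the first image and the top-left of the second — shapes on opposite sides of the horizontal midline have swapped in a mirror flip.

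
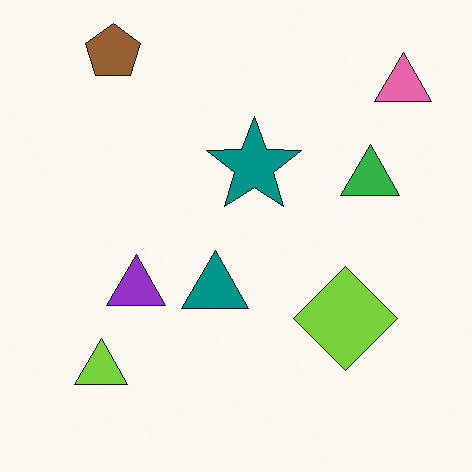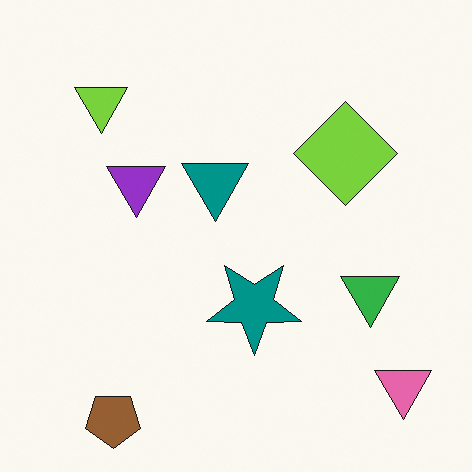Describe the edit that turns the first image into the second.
Flipped vertically (top ↔ bottom).

The brown pentagon is in the top-left of the first image and the bottom-left of the second — shapes on opposite sides of the horizontal midline have swapped in a mirror flip.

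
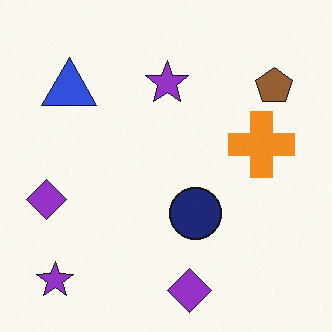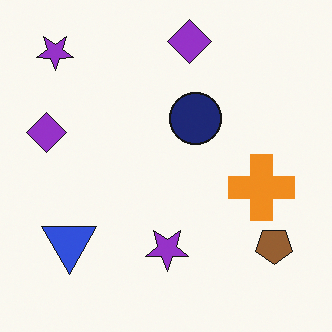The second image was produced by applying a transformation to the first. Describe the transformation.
The transformation is: flipped vertically (top ↔ bottom).

The brown pentagon is in the top-right of the first image and the bottom-right of the second — shapes on opposite sides of the horizontal midline have swapped in a mirror flip.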